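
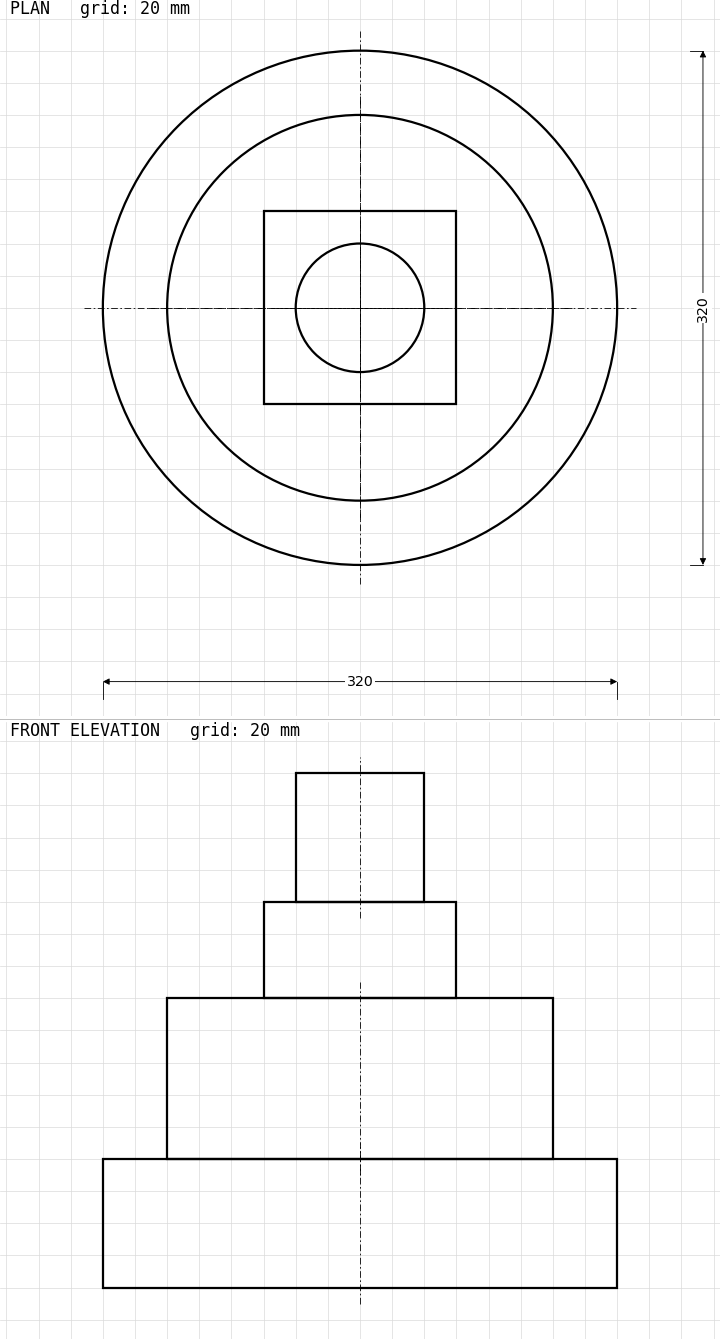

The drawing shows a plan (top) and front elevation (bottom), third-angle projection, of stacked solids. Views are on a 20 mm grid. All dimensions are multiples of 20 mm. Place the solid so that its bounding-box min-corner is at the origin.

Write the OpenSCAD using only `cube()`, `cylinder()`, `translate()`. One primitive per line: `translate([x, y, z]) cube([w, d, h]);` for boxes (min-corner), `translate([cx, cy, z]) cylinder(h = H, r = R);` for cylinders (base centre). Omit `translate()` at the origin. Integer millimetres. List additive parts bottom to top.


translate([160, 160, 0]) cylinder(h = 80, r = 160);
translate([160, 160, 80]) cylinder(h = 100, r = 120);
translate([100, 100, 180]) cube([120, 120, 60]);
translate([160, 160, 240]) cylinder(h = 80, r = 40);


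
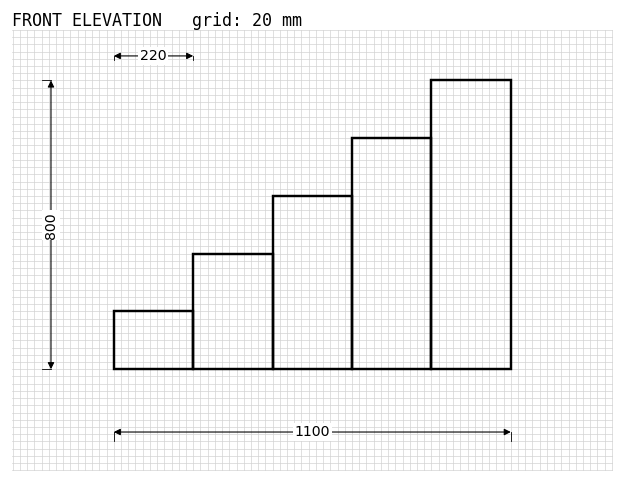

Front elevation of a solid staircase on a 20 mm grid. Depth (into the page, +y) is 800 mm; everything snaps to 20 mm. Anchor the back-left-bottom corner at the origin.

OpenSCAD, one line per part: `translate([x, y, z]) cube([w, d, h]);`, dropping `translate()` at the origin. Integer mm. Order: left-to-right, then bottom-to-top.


cube([220, 800, 160]);
translate([220, 0, 0]) cube([220, 800, 320]);
translate([440, 0, 0]) cube([220, 800, 480]);
translate([660, 0, 0]) cube([220, 800, 640]);
translate([880, 0, 0]) cube([220, 800, 800]);


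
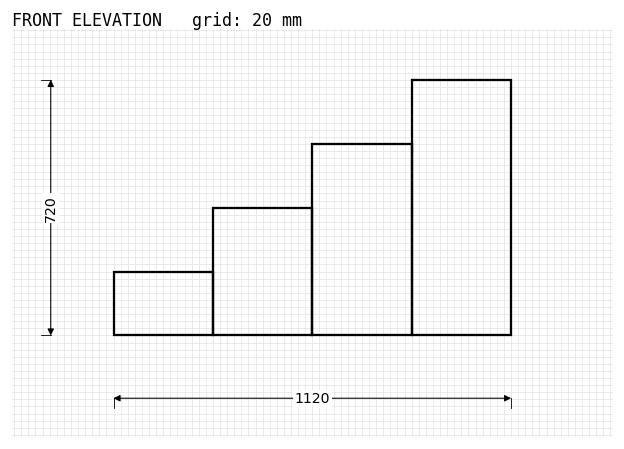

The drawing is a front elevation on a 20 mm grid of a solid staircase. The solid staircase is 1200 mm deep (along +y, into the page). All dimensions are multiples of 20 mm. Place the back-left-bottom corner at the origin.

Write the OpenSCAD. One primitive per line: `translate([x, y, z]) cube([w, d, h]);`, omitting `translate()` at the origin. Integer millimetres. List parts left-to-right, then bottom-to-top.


cube([280, 1200, 180]);
translate([280, 0, 0]) cube([280, 1200, 360]);
translate([560, 0, 0]) cube([280, 1200, 540]);
translate([840, 0, 0]) cube([280, 1200, 720]);


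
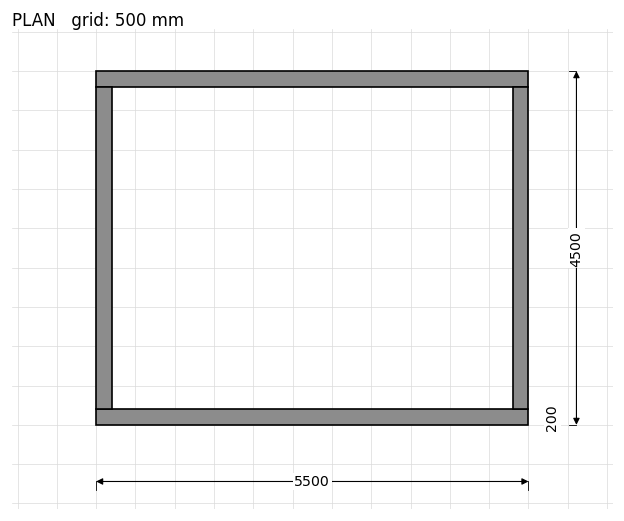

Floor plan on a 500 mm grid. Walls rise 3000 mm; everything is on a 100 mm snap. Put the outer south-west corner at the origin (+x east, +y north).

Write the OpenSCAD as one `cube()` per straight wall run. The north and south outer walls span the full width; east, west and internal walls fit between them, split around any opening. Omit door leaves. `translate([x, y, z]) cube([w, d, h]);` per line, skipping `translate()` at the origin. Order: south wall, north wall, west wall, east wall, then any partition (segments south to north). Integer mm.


cube([5500, 200, 3000]);
translate([0, 4300, 0]) cube([5500, 200, 3000]);
translate([0, 200, 0]) cube([200, 4100, 3000]);
translate([5300, 200, 0]) cube([200, 4100, 3000]);


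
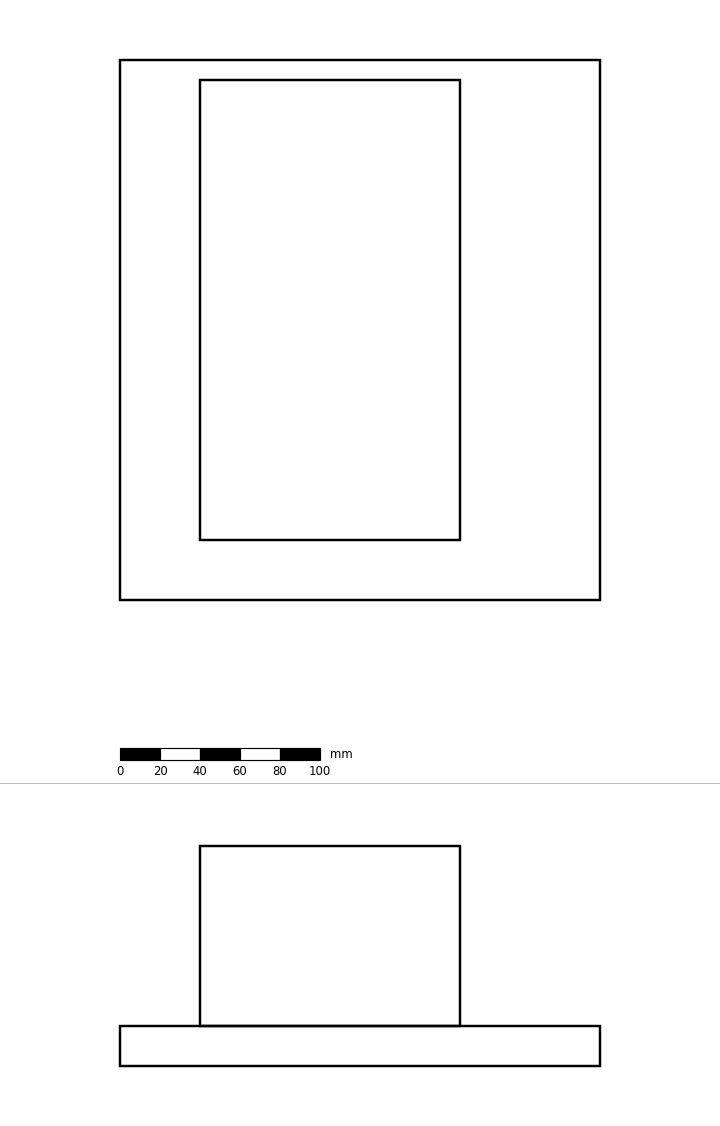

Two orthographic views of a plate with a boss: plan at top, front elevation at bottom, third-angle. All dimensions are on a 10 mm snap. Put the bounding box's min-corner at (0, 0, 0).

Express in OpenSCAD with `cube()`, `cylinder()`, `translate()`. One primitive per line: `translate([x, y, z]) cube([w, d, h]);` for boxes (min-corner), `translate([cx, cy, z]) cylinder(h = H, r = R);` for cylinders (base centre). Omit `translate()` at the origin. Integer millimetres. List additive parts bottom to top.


cube([240, 270, 20]);
translate([40, 30, 20]) cube([130, 230, 90]);


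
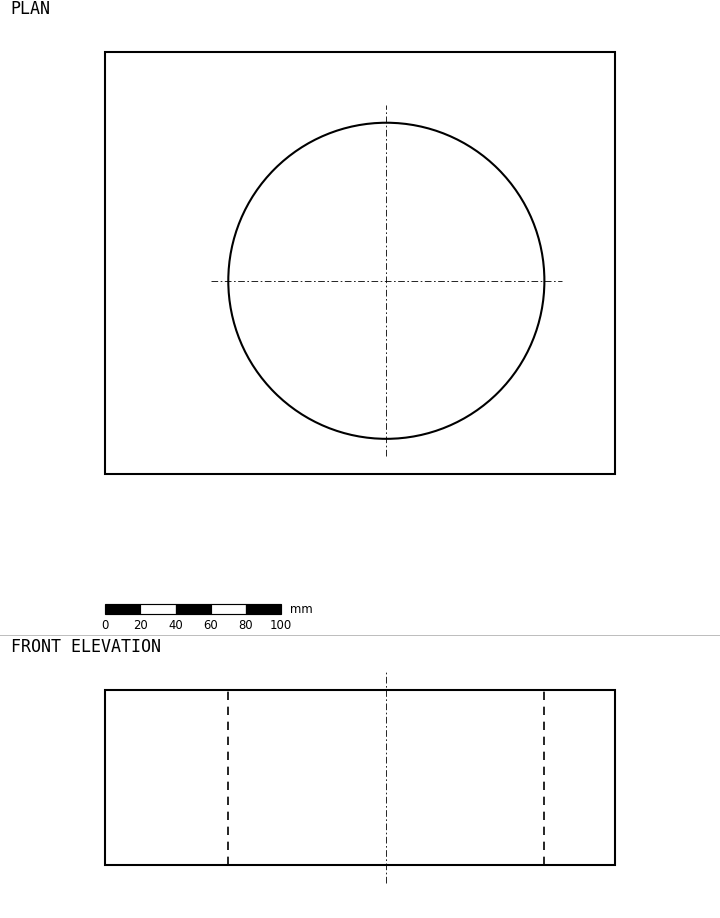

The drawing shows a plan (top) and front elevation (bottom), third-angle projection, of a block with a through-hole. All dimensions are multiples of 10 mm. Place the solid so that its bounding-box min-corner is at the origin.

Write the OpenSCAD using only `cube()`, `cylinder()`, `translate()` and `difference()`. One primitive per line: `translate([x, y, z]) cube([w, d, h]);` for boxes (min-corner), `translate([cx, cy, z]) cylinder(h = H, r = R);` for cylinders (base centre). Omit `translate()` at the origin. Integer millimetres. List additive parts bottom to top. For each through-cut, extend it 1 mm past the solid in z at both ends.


difference() {
  cube([290, 240, 100]);
  translate([160, 110, -1]) cylinder(h = 102, r = 90);
}


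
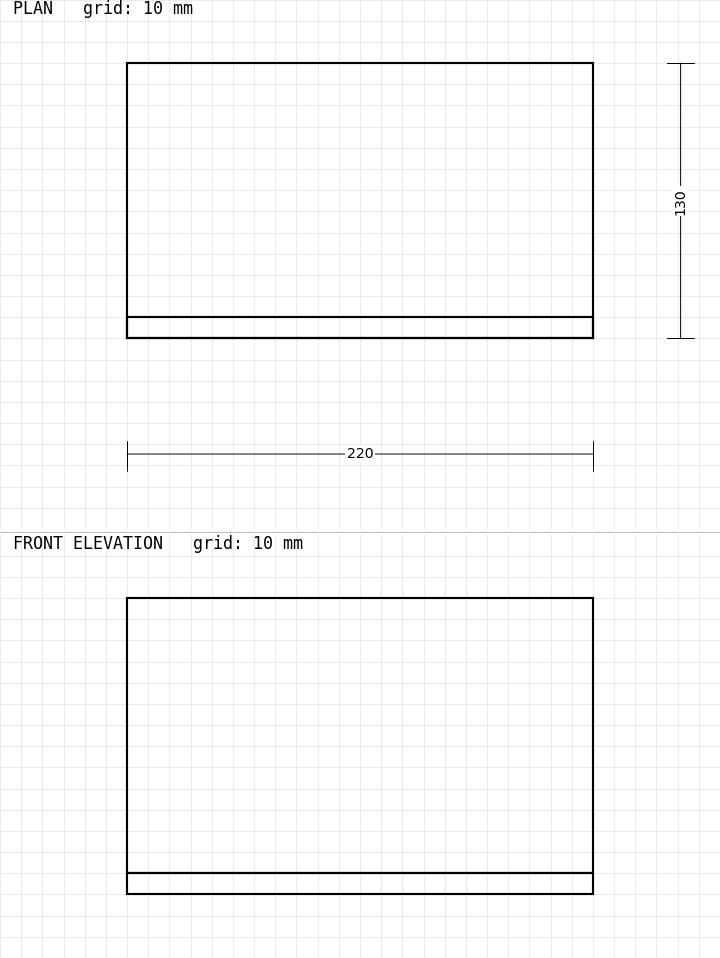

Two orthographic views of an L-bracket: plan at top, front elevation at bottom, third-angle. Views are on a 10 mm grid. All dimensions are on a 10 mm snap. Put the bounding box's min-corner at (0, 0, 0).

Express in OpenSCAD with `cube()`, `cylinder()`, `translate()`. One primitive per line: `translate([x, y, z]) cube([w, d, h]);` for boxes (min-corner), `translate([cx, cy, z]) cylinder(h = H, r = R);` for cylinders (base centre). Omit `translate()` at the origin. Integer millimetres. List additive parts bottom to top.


cube([220, 130, 10]);
translate([0, 0, 10]) cube([220, 10, 130]);


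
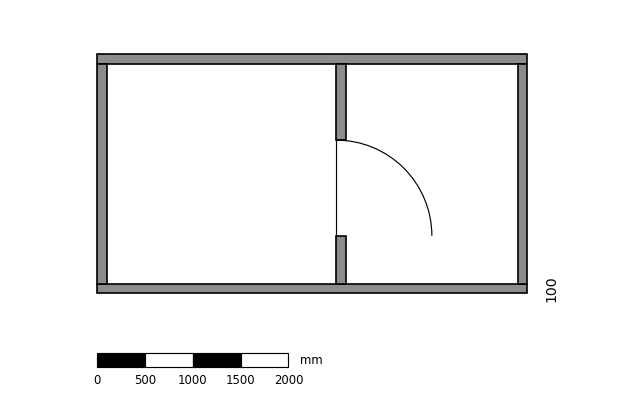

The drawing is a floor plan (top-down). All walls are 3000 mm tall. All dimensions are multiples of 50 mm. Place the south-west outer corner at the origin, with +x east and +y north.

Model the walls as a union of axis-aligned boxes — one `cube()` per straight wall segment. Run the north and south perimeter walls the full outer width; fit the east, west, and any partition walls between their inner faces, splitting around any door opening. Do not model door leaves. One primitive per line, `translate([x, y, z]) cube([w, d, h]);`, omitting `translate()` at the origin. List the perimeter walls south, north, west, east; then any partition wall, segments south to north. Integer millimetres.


cube([4500, 100, 3000]);
translate([0, 2400, 0]) cube([4500, 100, 3000]);
translate([0, 100, 0]) cube([100, 2300, 3000]);
translate([4400, 100, 0]) cube([100, 2300, 3000]);
translate([2500, 100, 0]) cube([100, 500, 3000]);
translate([2500, 1600, 0]) cube([100, 800, 3000]);


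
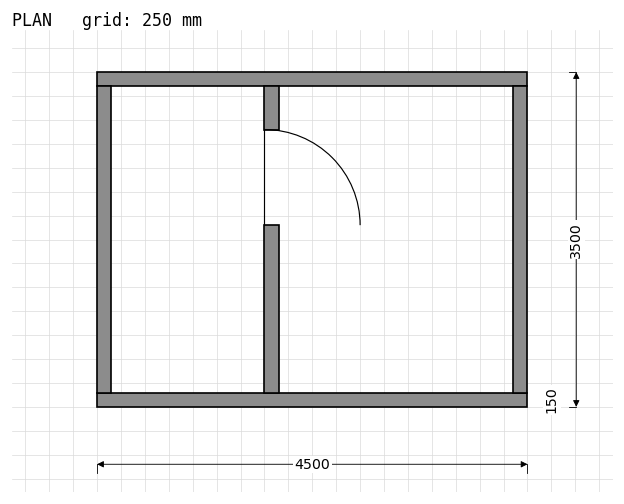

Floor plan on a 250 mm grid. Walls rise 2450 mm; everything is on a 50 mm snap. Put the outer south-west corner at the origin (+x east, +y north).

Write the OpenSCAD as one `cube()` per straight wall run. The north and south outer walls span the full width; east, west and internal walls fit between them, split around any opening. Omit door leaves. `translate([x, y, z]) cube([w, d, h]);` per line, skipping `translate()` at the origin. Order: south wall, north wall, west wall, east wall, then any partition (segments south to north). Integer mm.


cube([4500, 150, 2450]);
translate([0, 3350, 0]) cube([4500, 150, 2450]);
translate([0, 150, 0]) cube([150, 3200, 2450]);
translate([4350, 150, 0]) cube([150, 3200, 2450]);
translate([1750, 150, 0]) cube([150, 1750, 2450]);
translate([1750, 2900, 0]) cube([150, 450, 2450]);


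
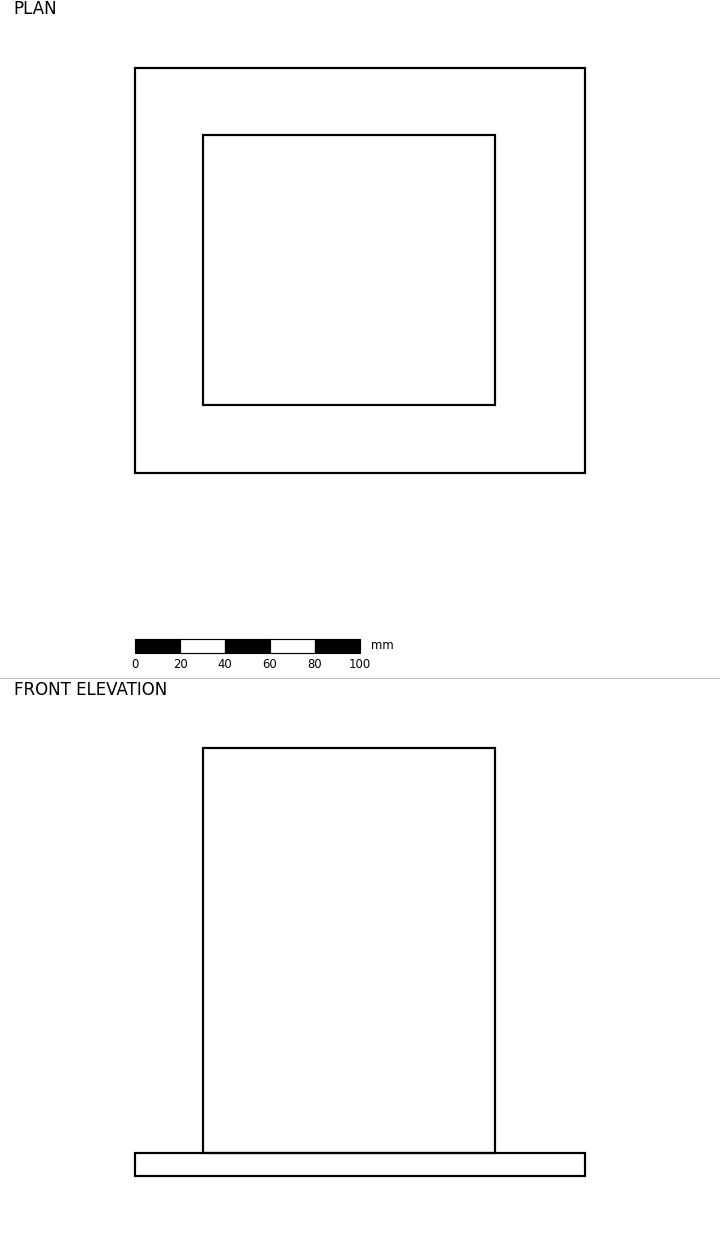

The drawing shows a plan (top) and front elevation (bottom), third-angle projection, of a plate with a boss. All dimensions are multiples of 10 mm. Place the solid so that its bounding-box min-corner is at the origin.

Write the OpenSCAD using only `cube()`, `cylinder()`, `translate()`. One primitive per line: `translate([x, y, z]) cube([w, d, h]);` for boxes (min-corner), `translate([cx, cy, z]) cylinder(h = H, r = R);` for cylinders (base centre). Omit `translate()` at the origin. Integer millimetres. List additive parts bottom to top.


cube([200, 180, 10]);
translate([30, 30, 10]) cube([130, 120, 180]);


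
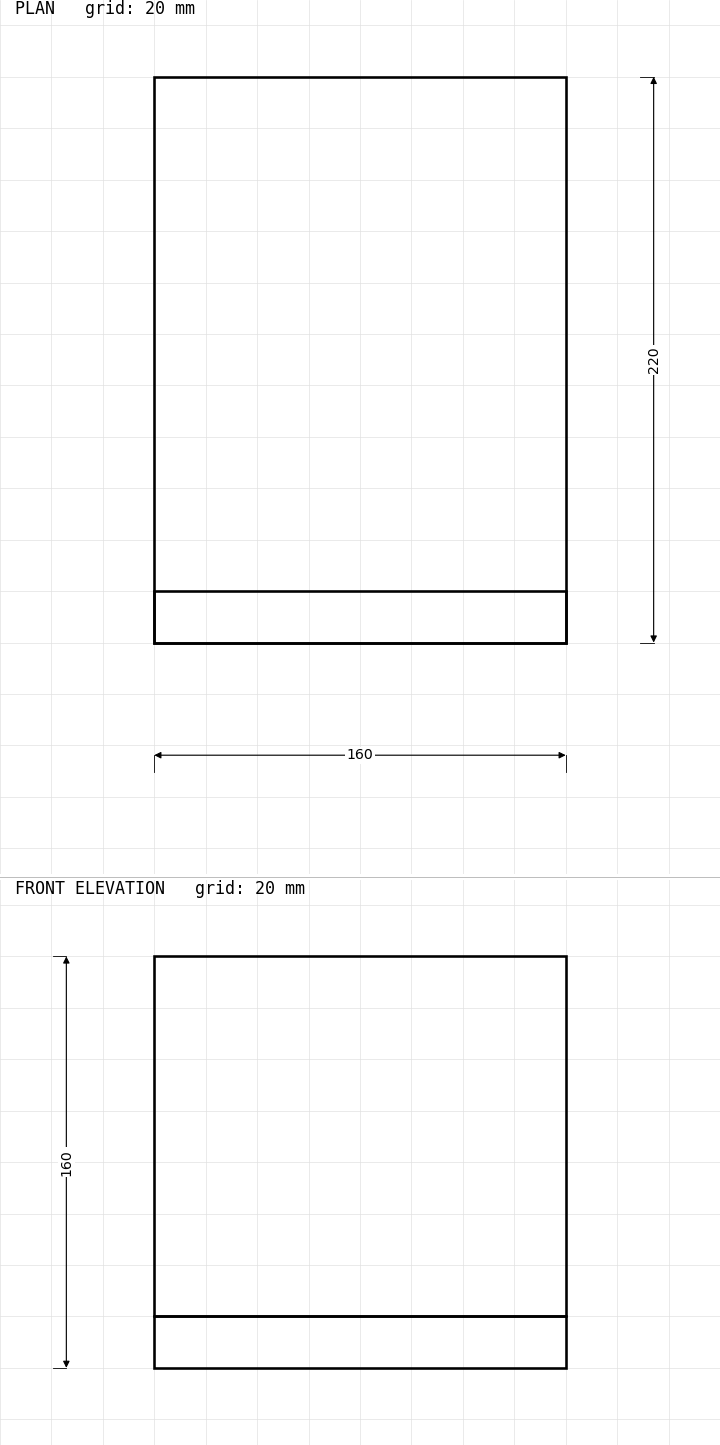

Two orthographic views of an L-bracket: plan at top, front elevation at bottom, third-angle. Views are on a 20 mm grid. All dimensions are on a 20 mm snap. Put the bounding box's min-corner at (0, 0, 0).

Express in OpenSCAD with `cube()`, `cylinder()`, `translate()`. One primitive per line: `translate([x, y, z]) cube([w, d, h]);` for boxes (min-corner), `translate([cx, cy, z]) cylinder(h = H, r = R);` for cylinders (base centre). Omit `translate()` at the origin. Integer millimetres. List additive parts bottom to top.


cube([160, 220, 20]);
translate([0, 0, 20]) cube([160, 20, 140]);


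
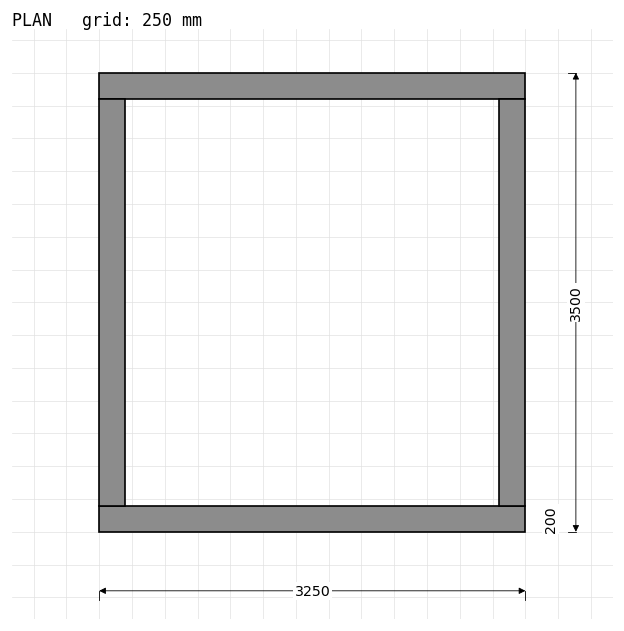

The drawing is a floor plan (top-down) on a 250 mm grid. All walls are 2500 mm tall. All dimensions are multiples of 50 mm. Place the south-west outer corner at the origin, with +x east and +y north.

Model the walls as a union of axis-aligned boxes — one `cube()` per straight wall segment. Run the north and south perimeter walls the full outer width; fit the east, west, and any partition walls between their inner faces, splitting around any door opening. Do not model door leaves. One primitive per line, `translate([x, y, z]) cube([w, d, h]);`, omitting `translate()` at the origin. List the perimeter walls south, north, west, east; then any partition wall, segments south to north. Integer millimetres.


cube([3250, 200, 2500]);
translate([0, 3300, 0]) cube([3250, 200, 2500]);
translate([0, 200, 0]) cube([200, 3100, 2500]);
translate([3050, 200, 0]) cube([200, 3100, 2500]);


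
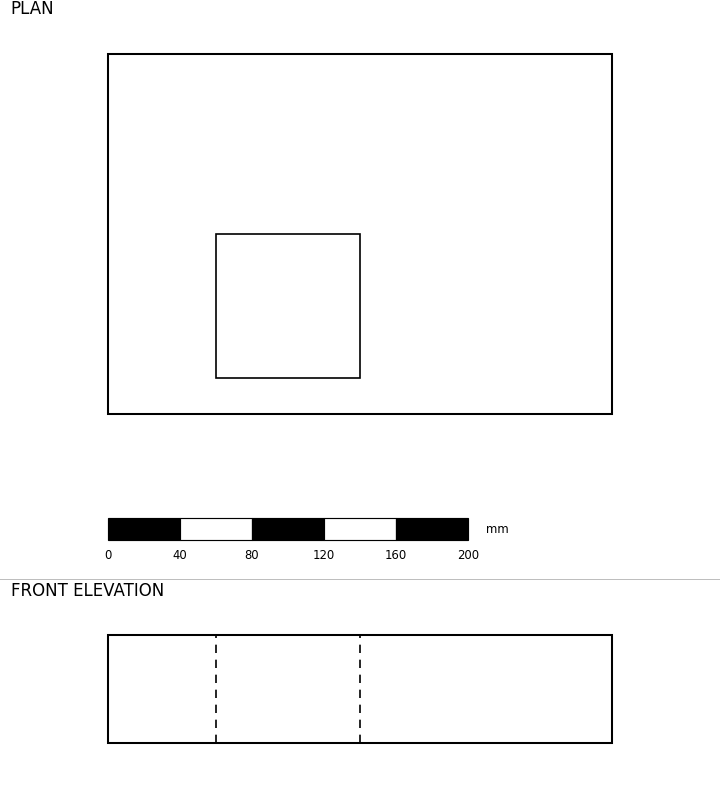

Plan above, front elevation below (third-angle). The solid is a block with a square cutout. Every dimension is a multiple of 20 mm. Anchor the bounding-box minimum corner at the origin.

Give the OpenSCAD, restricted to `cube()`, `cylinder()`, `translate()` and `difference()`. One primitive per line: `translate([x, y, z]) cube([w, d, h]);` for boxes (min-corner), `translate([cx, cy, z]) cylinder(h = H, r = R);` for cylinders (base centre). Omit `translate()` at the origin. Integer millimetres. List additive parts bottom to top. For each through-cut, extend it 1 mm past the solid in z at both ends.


difference() {
  cube([280, 200, 60]);
  translate([60, 20, -1]) cube([80, 80, 62]);
}


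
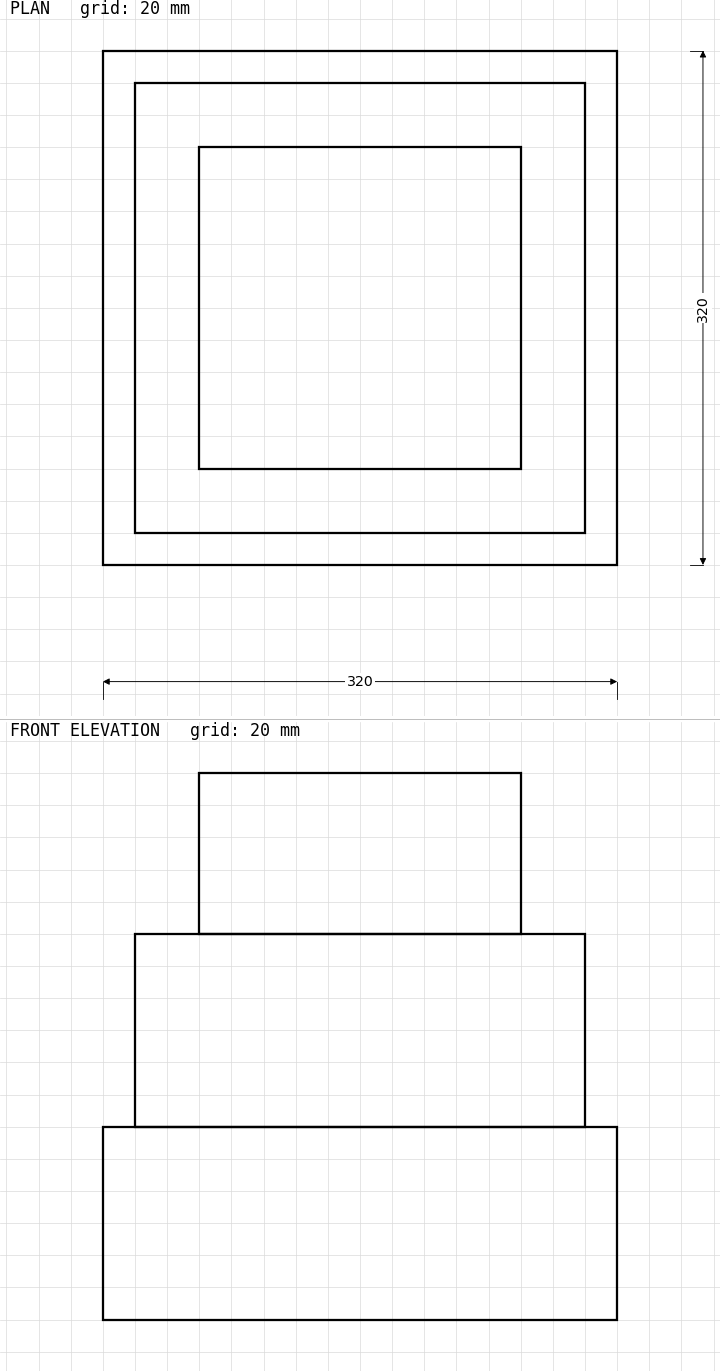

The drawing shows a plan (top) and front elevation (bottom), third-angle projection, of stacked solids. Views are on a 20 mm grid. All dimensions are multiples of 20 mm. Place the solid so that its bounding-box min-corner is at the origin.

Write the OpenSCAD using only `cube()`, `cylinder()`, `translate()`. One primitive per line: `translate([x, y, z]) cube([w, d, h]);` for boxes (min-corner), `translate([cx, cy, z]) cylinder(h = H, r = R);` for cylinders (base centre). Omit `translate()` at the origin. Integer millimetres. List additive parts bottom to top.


cube([320, 320, 120]);
translate([20, 20, 120]) cube([280, 280, 120]);
translate([60, 60, 240]) cube([200, 200, 100]);


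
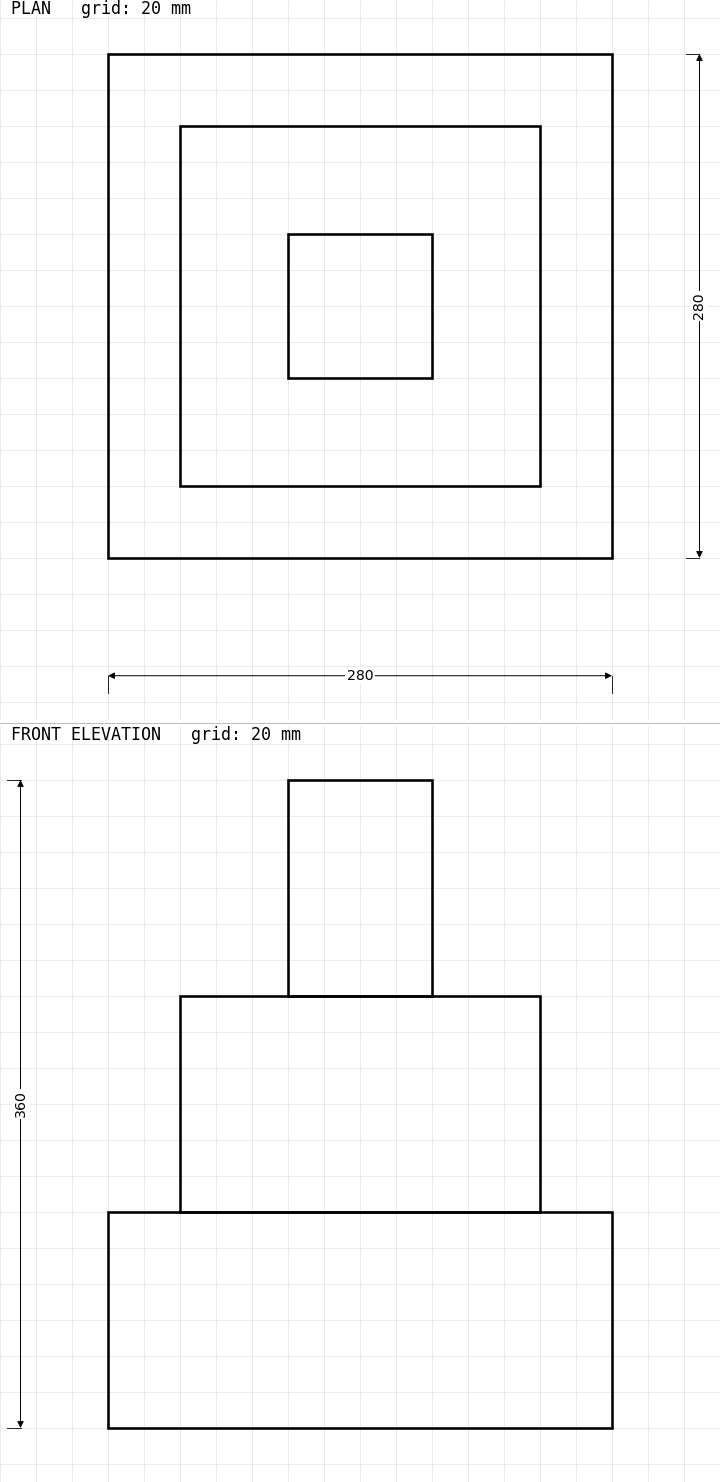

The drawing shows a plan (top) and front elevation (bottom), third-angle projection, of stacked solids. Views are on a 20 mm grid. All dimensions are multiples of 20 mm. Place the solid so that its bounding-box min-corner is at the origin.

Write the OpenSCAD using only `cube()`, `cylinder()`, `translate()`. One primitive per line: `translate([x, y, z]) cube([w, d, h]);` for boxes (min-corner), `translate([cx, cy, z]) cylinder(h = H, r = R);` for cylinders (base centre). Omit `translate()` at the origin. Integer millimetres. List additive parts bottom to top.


cube([280, 280, 120]);
translate([40, 40, 120]) cube([200, 200, 120]);
translate([100, 100, 240]) cube([80, 80, 120]);


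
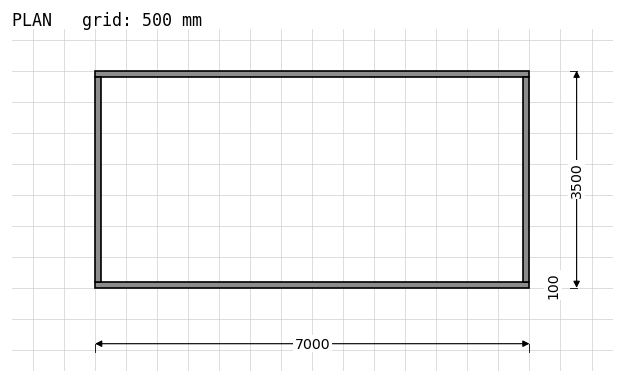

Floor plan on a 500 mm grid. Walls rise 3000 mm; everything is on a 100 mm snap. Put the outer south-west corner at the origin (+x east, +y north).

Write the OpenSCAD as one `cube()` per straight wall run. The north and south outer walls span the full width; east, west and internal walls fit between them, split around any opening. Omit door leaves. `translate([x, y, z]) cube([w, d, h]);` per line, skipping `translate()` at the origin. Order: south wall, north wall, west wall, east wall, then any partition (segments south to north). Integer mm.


cube([7000, 100, 3000]);
translate([0, 3400, 0]) cube([7000, 100, 3000]);
translate([0, 100, 0]) cube([100, 3300, 3000]);
translate([6900, 100, 0]) cube([100, 3300, 3000]);


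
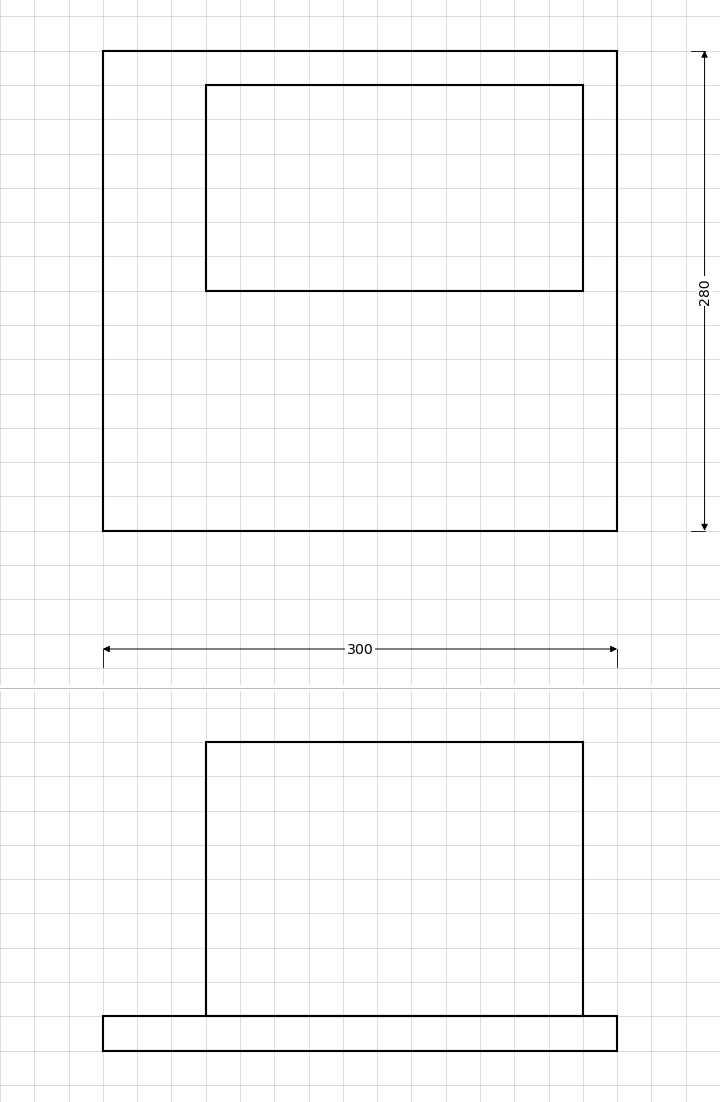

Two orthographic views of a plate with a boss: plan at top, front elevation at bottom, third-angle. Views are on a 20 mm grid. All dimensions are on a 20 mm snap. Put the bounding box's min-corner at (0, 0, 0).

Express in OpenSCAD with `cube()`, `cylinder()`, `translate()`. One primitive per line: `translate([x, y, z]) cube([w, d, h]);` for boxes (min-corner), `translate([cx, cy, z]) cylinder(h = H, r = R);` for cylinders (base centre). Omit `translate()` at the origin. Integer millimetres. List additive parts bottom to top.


cube([300, 280, 20]);
translate([60, 140, 20]) cube([220, 120, 160]);


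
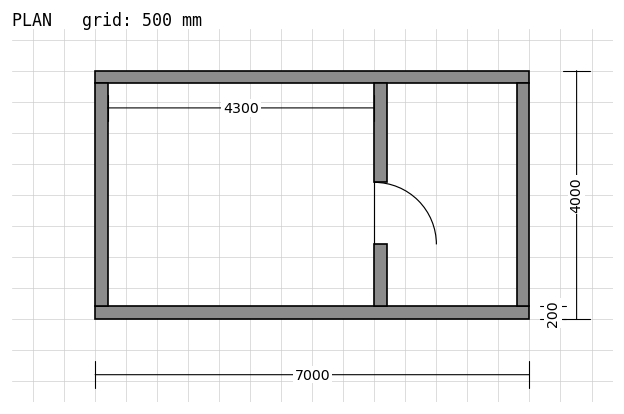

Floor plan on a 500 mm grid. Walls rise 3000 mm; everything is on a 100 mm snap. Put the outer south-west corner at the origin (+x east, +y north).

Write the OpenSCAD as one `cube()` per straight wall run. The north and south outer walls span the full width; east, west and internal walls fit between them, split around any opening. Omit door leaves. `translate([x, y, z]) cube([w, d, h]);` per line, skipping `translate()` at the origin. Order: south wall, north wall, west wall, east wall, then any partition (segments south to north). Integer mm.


cube([7000, 200, 3000]);
translate([0, 3800, 0]) cube([7000, 200, 3000]);
translate([0, 200, 0]) cube([200, 3600, 3000]);
translate([6800, 200, 0]) cube([200, 3600, 3000]);
translate([4500, 200, 0]) cube([200, 1000, 3000]);
translate([4500, 2200, 0]) cube([200, 1600, 3000]);


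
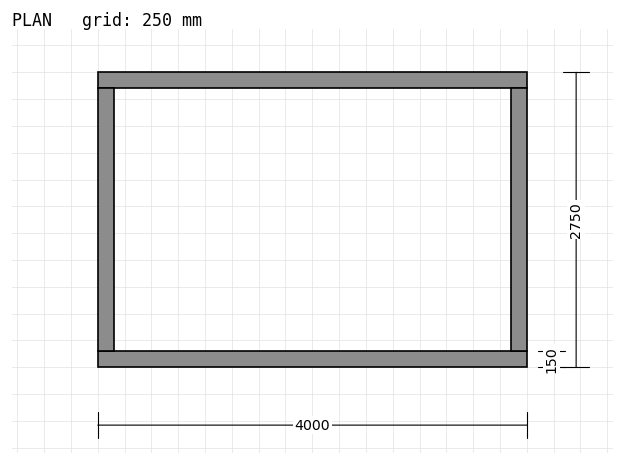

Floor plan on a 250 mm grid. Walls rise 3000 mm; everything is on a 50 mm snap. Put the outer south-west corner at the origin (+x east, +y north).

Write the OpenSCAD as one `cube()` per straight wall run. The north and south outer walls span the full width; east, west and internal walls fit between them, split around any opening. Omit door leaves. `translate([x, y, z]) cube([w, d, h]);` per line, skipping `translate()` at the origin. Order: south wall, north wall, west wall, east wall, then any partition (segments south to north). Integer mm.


cube([4000, 150, 3000]);
translate([0, 2600, 0]) cube([4000, 150, 3000]);
translate([0, 150, 0]) cube([150, 2450, 3000]);
translate([3850, 150, 0]) cube([150, 2450, 3000]);


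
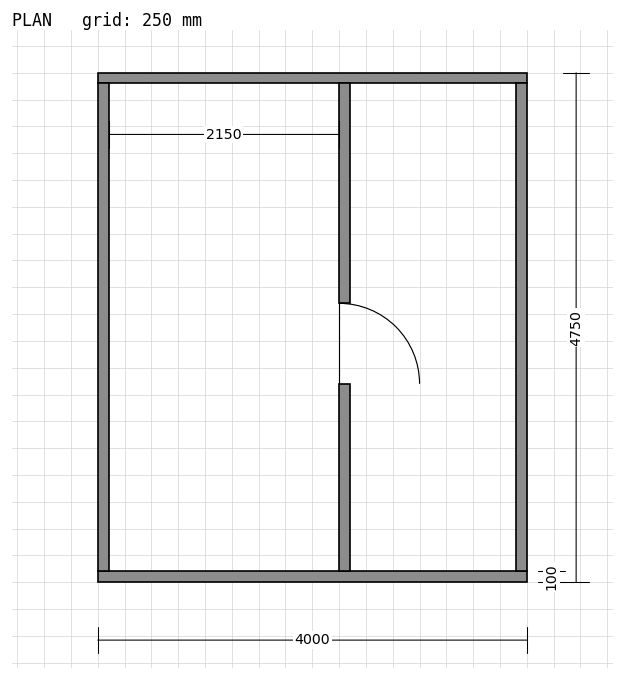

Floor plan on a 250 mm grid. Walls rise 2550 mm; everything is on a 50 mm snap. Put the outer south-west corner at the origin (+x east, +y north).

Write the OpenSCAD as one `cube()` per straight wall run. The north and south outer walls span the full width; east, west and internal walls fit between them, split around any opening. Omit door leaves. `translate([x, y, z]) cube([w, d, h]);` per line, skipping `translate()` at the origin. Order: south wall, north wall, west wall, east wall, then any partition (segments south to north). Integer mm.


cube([4000, 100, 2550]);
translate([0, 4650, 0]) cube([4000, 100, 2550]);
translate([0, 100, 0]) cube([100, 4550, 2550]);
translate([3900, 100, 0]) cube([100, 4550, 2550]);
translate([2250, 100, 0]) cube([100, 1750, 2550]);
translate([2250, 2600, 0]) cube([100, 2050, 2550]);


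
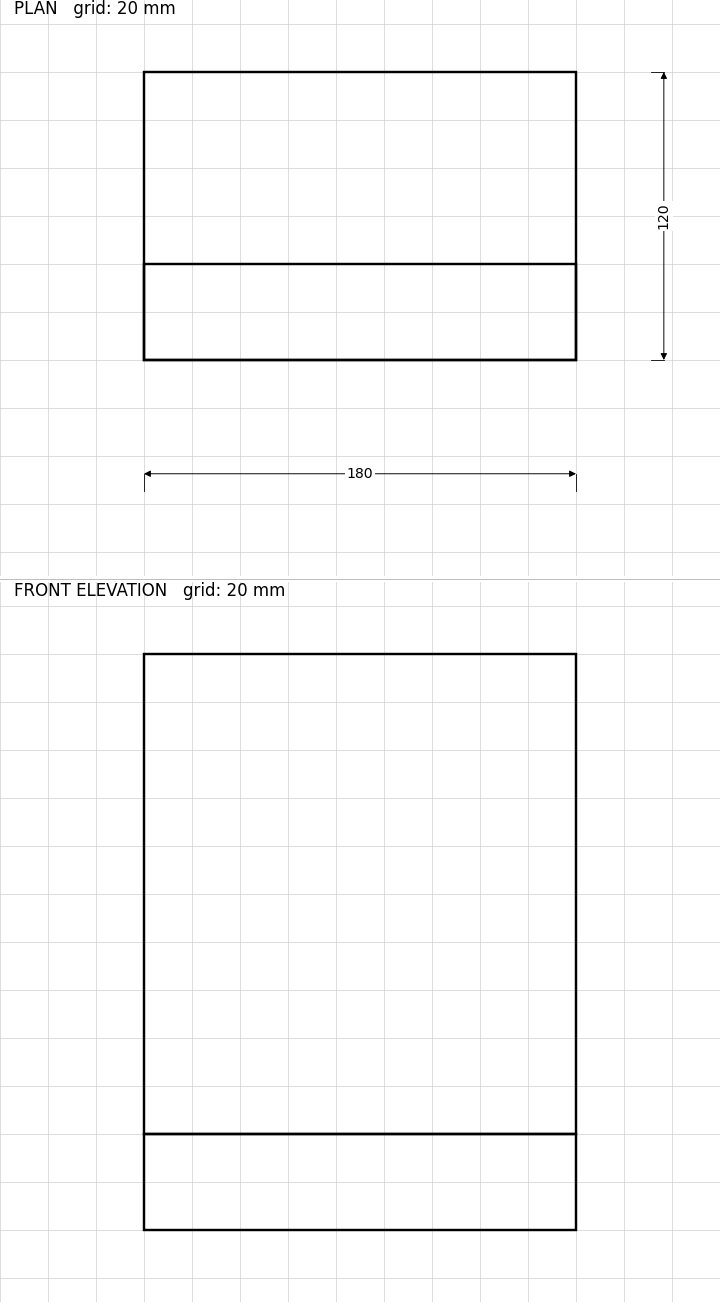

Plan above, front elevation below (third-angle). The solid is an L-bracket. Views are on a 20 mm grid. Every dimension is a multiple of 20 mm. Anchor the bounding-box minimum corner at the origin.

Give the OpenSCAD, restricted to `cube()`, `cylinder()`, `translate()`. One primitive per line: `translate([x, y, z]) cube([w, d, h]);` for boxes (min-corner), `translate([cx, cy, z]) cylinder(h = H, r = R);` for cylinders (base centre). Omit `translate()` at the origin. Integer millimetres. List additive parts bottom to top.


cube([180, 120, 40]);
translate([0, 0, 40]) cube([180, 40, 200]);


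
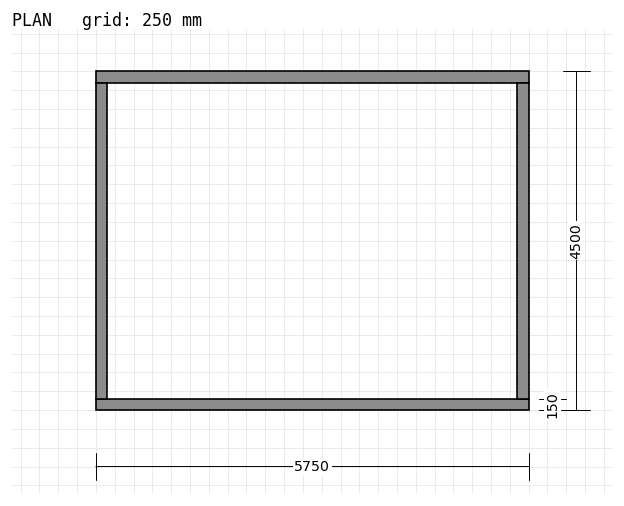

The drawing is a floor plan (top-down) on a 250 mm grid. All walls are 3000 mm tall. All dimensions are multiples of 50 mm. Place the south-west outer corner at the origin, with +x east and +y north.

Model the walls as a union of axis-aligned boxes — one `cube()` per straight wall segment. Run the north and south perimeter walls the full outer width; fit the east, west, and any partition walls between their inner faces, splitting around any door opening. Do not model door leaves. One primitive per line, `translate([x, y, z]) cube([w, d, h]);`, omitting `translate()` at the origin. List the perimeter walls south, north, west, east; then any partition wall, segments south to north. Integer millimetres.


cube([5750, 150, 3000]);
translate([0, 4350, 0]) cube([5750, 150, 3000]);
translate([0, 150, 0]) cube([150, 4200, 3000]);
translate([5600, 150, 0]) cube([150, 4200, 3000]);


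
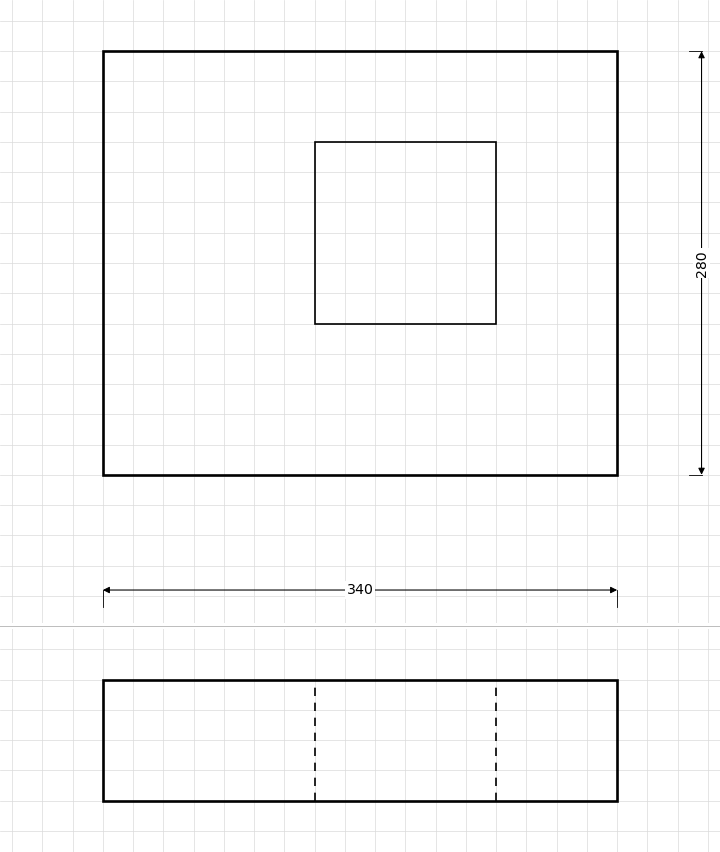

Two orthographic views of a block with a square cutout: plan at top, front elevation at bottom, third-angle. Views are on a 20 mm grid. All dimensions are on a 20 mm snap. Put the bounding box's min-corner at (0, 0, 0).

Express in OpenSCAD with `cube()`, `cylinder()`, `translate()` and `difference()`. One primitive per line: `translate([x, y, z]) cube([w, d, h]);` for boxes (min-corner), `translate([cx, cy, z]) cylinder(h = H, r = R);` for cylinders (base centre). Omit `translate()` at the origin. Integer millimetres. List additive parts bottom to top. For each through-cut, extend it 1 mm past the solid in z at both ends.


difference() {
  cube([340, 280, 80]);
  translate([140, 100, -1]) cube([120, 120, 82]);
}


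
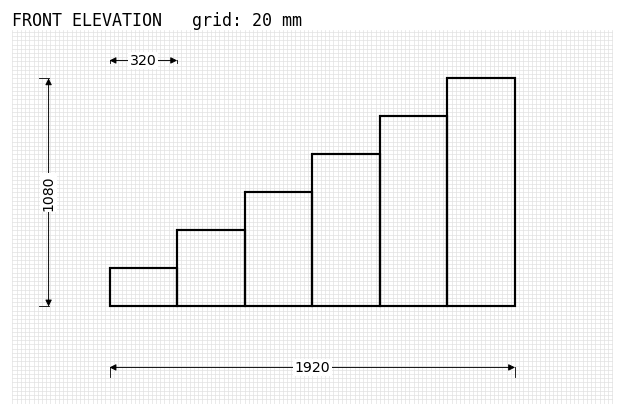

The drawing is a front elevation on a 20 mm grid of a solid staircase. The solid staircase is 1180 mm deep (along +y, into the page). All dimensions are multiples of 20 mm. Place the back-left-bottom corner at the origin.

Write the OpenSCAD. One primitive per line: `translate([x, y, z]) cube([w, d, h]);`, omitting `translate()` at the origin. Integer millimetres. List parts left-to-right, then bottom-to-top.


cube([320, 1180, 180]);
translate([320, 0, 0]) cube([320, 1180, 360]);
translate([640, 0, 0]) cube([320, 1180, 540]);
translate([960, 0, 0]) cube([320, 1180, 720]);
translate([1280, 0, 0]) cube([320, 1180, 900]);
translate([1600, 0, 0]) cube([320, 1180, 1080]);


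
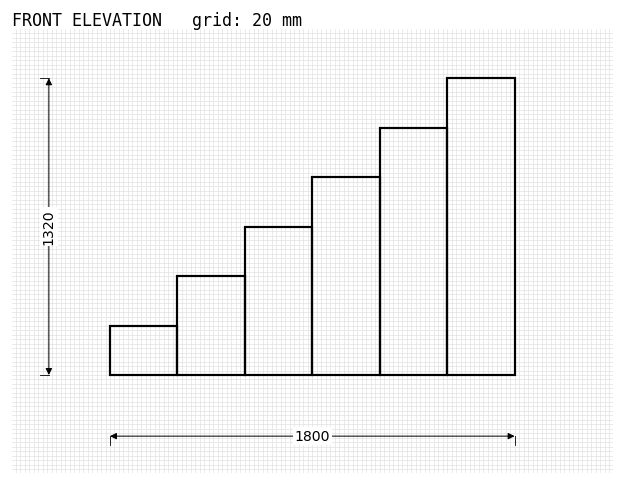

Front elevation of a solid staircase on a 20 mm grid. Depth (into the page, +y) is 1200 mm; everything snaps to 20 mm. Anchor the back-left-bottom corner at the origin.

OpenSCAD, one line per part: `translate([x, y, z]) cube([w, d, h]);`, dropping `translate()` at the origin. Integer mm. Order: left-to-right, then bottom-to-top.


cube([300, 1200, 220]);
translate([300, 0, 0]) cube([300, 1200, 440]);
translate([600, 0, 0]) cube([300, 1200, 660]);
translate([900, 0, 0]) cube([300, 1200, 880]);
translate([1200, 0, 0]) cube([300, 1200, 1100]);
translate([1500, 0, 0]) cube([300, 1200, 1320]);


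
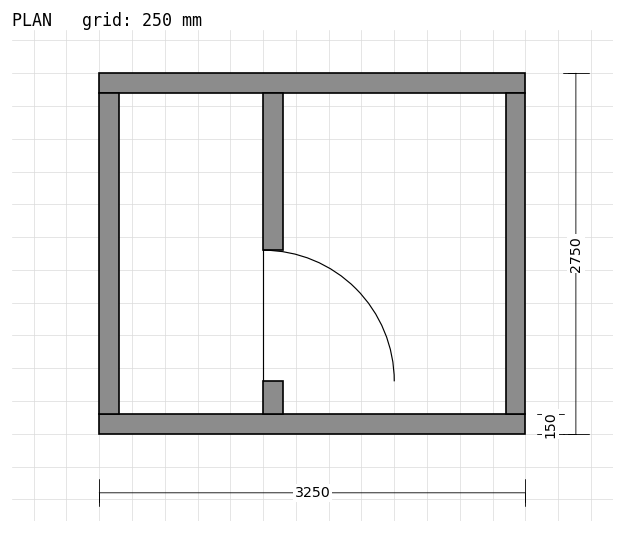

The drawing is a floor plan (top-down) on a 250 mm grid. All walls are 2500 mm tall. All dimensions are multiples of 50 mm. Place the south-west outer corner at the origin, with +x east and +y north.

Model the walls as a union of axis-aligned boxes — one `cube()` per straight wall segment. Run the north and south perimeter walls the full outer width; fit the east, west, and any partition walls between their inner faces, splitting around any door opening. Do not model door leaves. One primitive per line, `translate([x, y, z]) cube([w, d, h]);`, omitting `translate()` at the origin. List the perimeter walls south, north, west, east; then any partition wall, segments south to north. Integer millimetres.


cube([3250, 150, 2500]);
translate([0, 2600, 0]) cube([3250, 150, 2500]);
translate([0, 150, 0]) cube([150, 2450, 2500]);
translate([3100, 150, 0]) cube([150, 2450, 2500]);
translate([1250, 150, 0]) cube([150, 250, 2500]);
translate([1250, 1400, 0]) cube([150, 1200, 2500]);


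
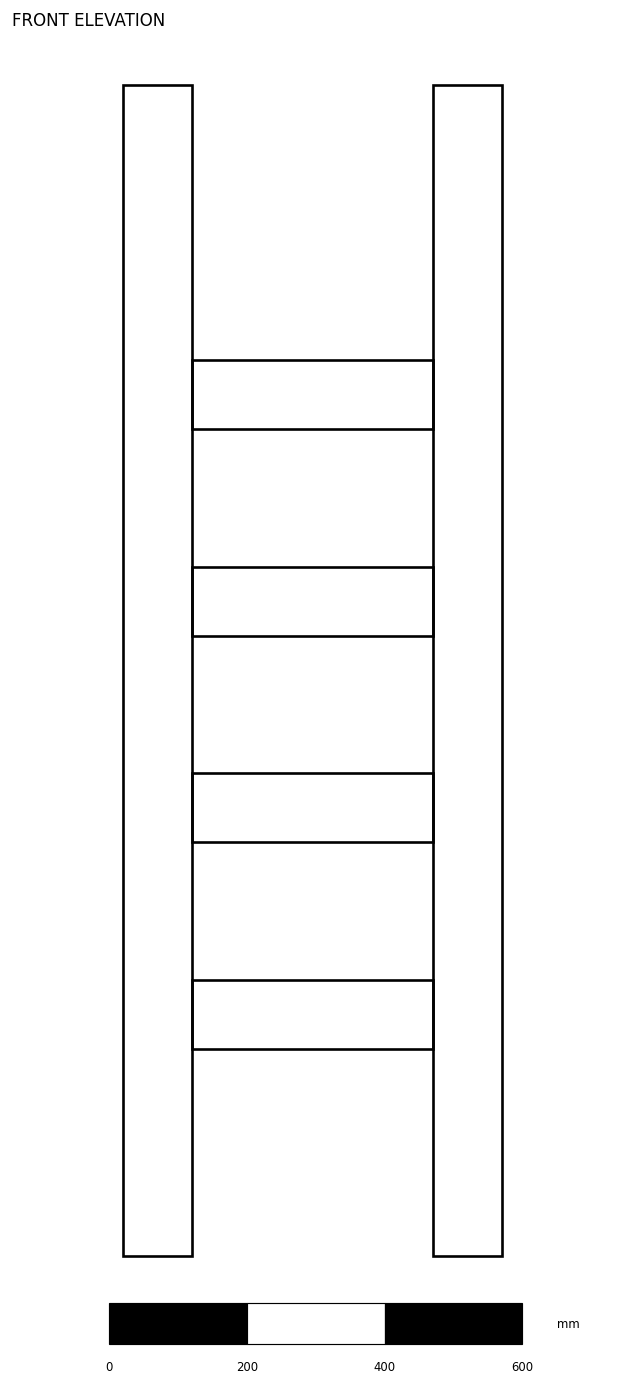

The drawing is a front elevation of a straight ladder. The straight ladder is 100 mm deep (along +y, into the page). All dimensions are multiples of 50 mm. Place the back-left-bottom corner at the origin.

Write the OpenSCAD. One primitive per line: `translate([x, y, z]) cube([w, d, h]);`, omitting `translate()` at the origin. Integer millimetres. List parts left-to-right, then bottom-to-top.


cube([100, 100, 1700]);
translate([100, 0, 300]) cube([350, 100, 100]);
translate([100, 0, 600]) cube([350, 100, 100]);
translate([100, 0, 900]) cube([350, 100, 100]);
translate([100, 0, 1200]) cube([350, 100, 100]);
translate([450, 0, 0]) cube([100, 100, 1700]);


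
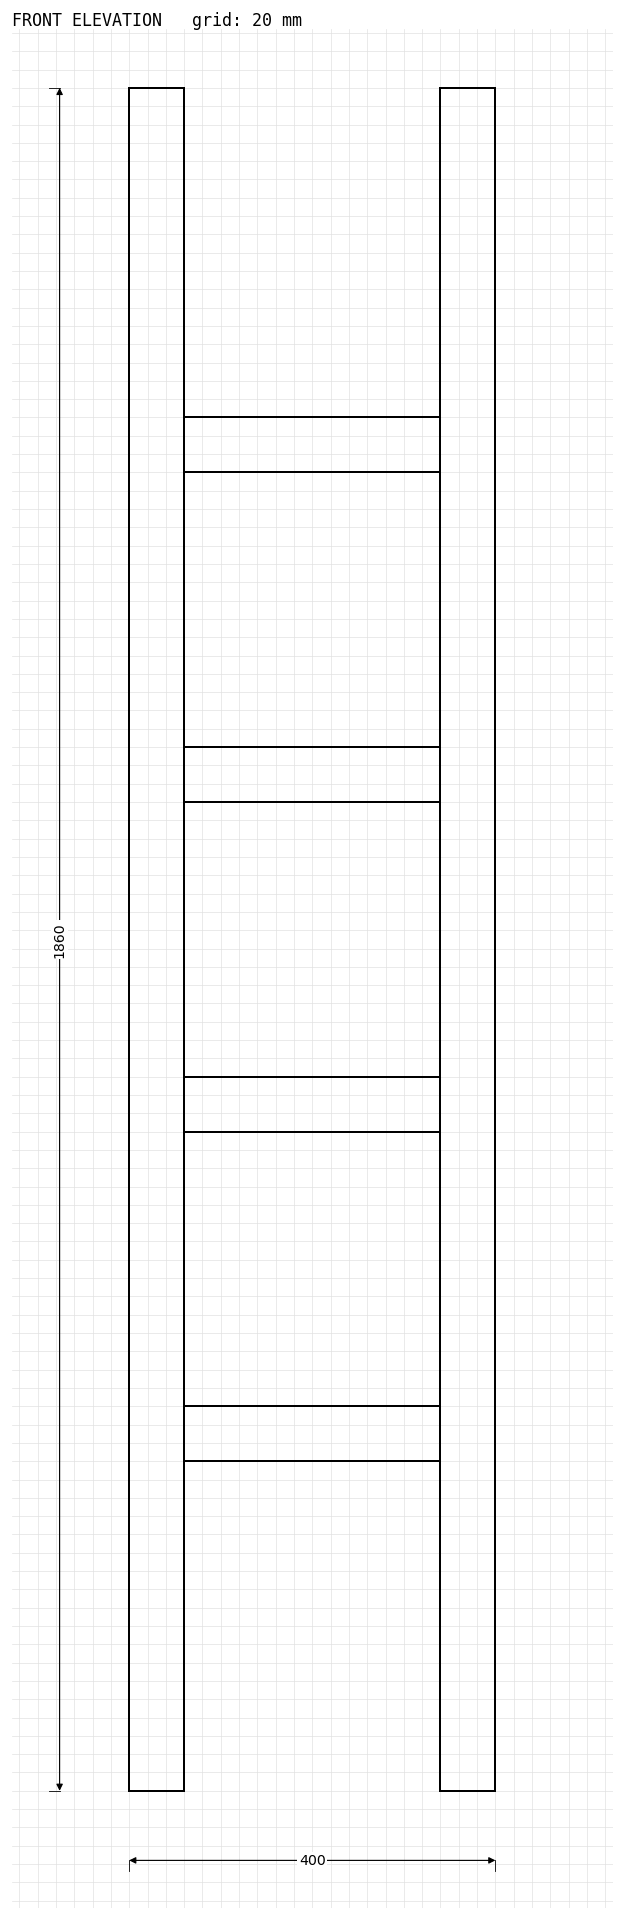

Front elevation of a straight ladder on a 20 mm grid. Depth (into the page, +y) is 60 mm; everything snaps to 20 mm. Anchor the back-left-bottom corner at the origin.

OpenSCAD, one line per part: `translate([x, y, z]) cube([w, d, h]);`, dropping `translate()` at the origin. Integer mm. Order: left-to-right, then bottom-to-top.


cube([60, 60, 1860]);
translate([60, 0, 360]) cube([280, 60, 60]);
translate([60, 0, 720]) cube([280, 60, 60]);
translate([60, 0, 1080]) cube([280, 60, 60]);
translate([60, 0, 1440]) cube([280, 60, 60]);
translate([340, 0, 0]) cube([60, 60, 1860]);


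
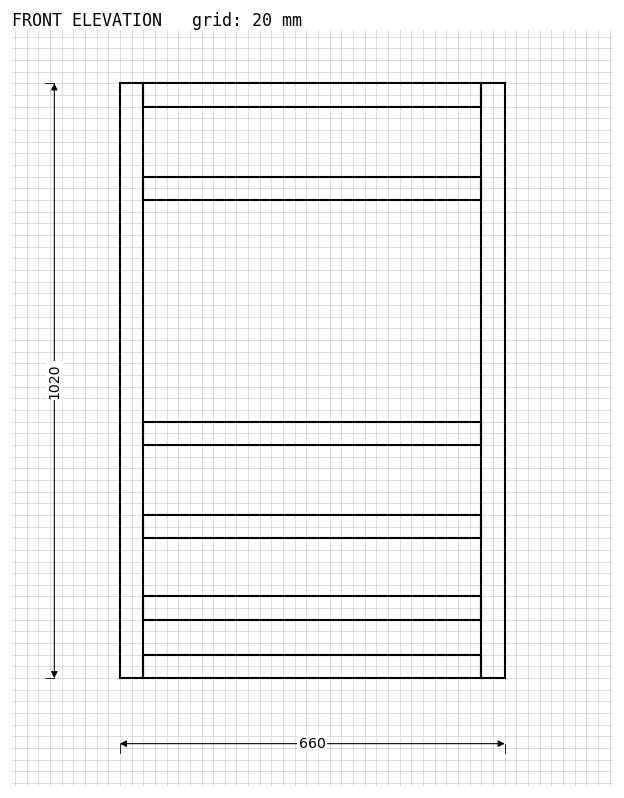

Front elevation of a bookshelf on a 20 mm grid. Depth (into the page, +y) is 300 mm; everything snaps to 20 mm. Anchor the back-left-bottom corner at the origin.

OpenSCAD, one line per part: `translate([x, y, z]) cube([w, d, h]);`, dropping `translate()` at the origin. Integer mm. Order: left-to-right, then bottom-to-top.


cube([40, 300, 1020]);
translate([40, 0, 0]) cube([580, 300, 40]);
translate([40, 0, 100]) cube([580, 300, 40]);
translate([40, 0, 240]) cube([580, 300, 40]);
translate([40, 0, 400]) cube([580, 300, 40]);
translate([40, 0, 820]) cube([580, 300, 40]);
translate([40, 0, 980]) cube([580, 300, 40]);
translate([620, 0, 0]) cube([40, 300, 1020]);


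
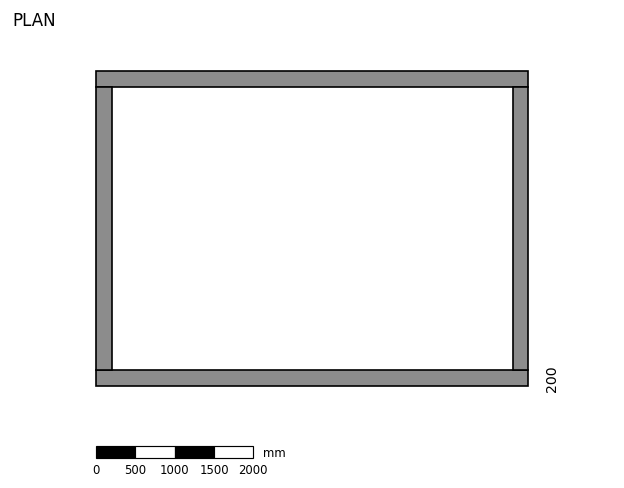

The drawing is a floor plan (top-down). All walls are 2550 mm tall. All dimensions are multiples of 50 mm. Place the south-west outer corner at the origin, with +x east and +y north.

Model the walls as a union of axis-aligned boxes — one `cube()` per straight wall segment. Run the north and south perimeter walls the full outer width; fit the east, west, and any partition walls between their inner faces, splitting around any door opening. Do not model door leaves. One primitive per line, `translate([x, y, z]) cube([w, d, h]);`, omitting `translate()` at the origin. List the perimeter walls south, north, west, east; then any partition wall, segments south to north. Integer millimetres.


cube([5500, 200, 2550]);
translate([0, 3800, 0]) cube([5500, 200, 2550]);
translate([0, 200, 0]) cube([200, 3600, 2550]);
translate([5300, 200, 0]) cube([200, 3600, 2550]);


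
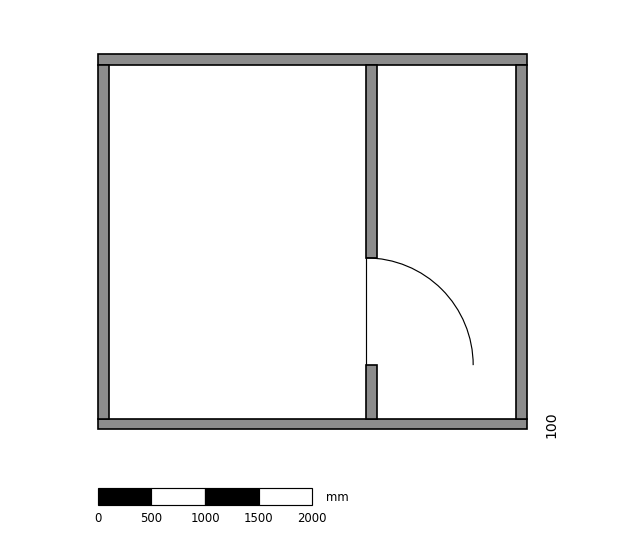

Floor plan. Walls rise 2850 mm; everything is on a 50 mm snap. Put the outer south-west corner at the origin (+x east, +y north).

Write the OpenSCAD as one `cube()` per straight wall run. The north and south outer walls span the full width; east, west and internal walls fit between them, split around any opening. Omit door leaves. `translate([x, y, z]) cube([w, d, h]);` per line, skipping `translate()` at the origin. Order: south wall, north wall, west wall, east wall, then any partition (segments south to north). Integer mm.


cube([4000, 100, 2850]);
translate([0, 3400, 0]) cube([4000, 100, 2850]);
translate([0, 100, 0]) cube([100, 3300, 2850]);
translate([3900, 100, 0]) cube([100, 3300, 2850]);
translate([2500, 100, 0]) cube([100, 500, 2850]);
translate([2500, 1600, 0]) cube([100, 1800, 2850]);


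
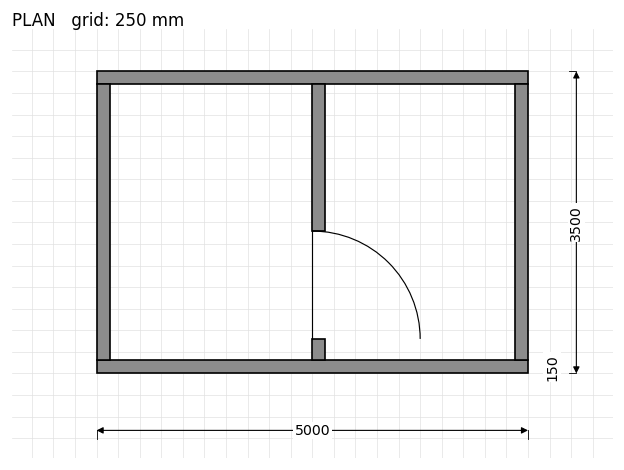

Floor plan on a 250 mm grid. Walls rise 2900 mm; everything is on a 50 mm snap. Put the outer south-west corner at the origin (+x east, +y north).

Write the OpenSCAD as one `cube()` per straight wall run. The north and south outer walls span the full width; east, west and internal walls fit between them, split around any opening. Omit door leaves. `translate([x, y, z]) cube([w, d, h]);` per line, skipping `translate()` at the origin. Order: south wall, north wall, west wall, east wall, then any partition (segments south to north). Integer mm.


cube([5000, 150, 2900]);
translate([0, 3350, 0]) cube([5000, 150, 2900]);
translate([0, 150, 0]) cube([150, 3200, 2900]);
translate([4850, 150, 0]) cube([150, 3200, 2900]);
translate([2500, 150, 0]) cube([150, 250, 2900]);
translate([2500, 1650, 0]) cube([150, 1700, 2900]);


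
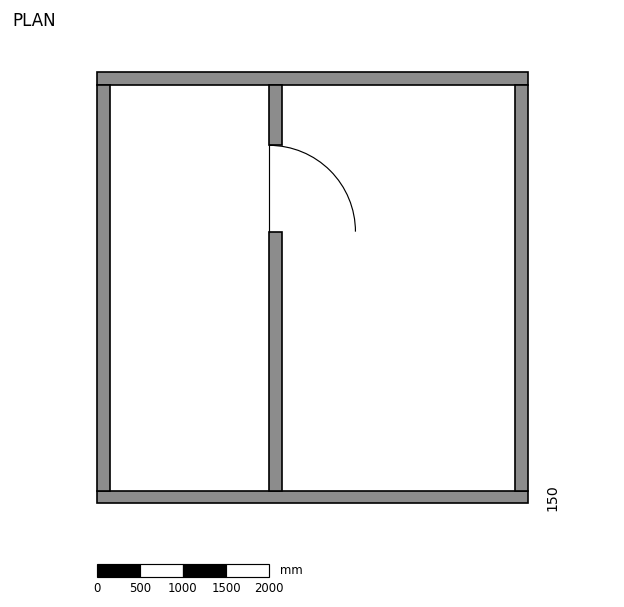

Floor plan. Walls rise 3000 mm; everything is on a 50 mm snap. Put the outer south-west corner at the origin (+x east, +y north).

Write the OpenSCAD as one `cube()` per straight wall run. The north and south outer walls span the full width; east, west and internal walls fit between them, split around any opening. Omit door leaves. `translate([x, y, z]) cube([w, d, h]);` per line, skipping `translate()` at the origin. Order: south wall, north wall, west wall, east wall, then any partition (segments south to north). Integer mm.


cube([5000, 150, 3000]);
translate([0, 4850, 0]) cube([5000, 150, 3000]);
translate([0, 150, 0]) cube([150, 4700, 3000]);
translate([4850, 150, 0]) cube([150, 4700, 3000]);
translate([2000, 150, 0]) cube([150, 3000, 3000]);
translate([2000, 4150, 0]) cube([150, 700, 3000]);


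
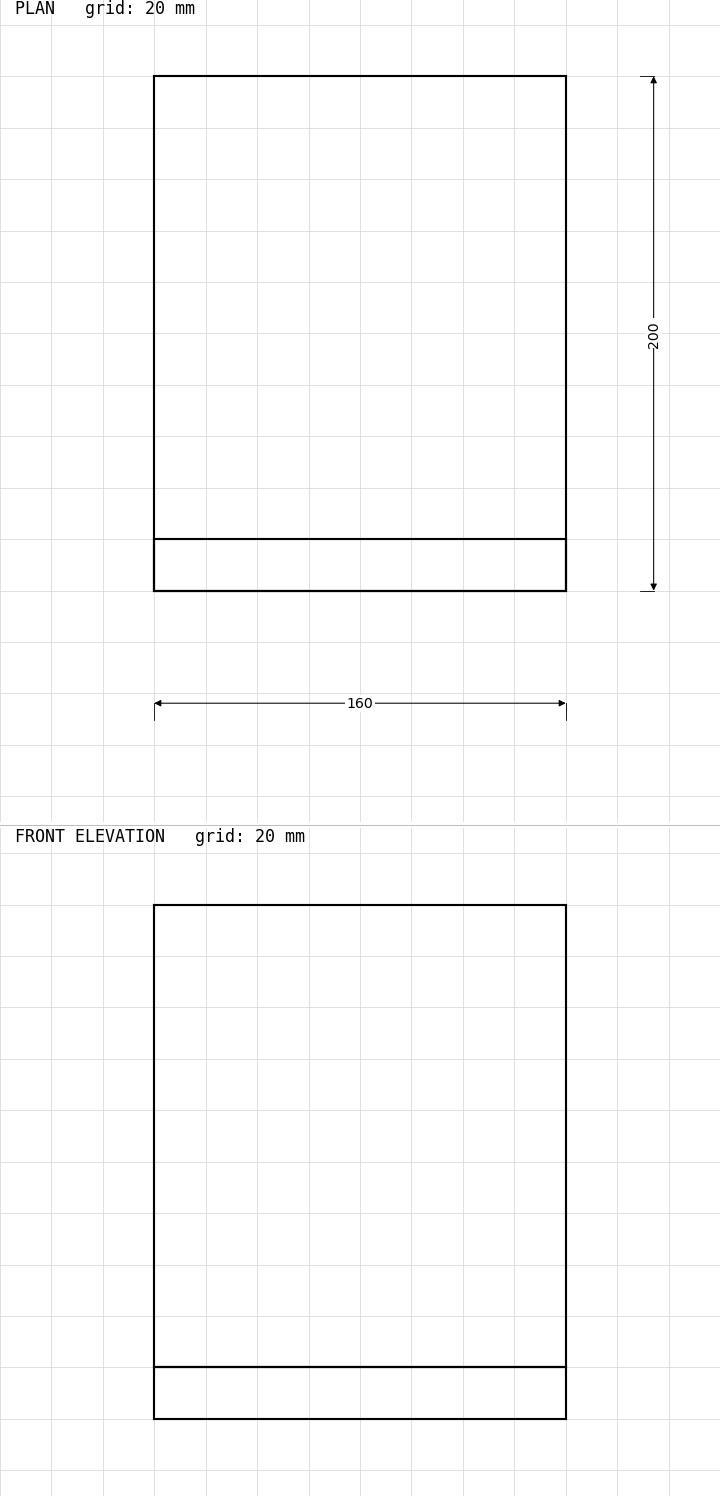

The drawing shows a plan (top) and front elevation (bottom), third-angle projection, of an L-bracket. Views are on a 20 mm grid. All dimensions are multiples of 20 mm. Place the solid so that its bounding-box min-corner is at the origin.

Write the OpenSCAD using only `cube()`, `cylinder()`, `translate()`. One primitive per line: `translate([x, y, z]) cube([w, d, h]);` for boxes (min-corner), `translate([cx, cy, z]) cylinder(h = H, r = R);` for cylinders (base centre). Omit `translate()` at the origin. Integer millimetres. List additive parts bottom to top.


cube([160, 200, 20]);
translate([0, 0, 20]) cube([160, 20, 180]);


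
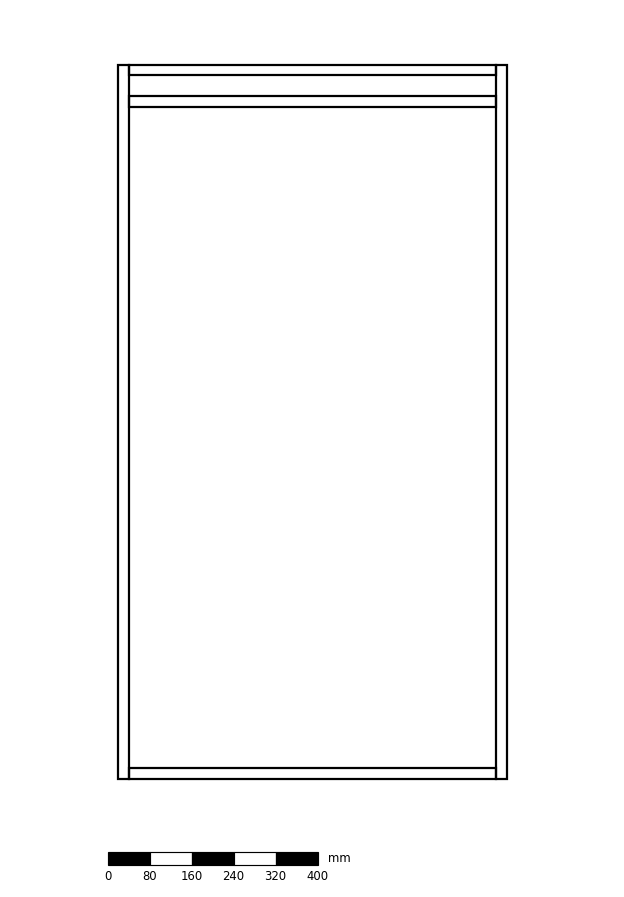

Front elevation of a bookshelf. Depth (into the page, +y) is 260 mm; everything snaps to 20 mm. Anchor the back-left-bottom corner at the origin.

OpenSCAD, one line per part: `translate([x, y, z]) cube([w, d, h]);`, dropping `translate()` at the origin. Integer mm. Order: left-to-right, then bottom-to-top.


cube([20, 260, 1360]);
translate([20, 0, 0]) cube([700, 260, 20]);
translate([20, 0, 1280]) cube([700, 260, 20]);
translate([20, 0, 1340]) cube([700, 260, 20]);
translate([720, 0, 0]) cube([20, 260, 1360]);


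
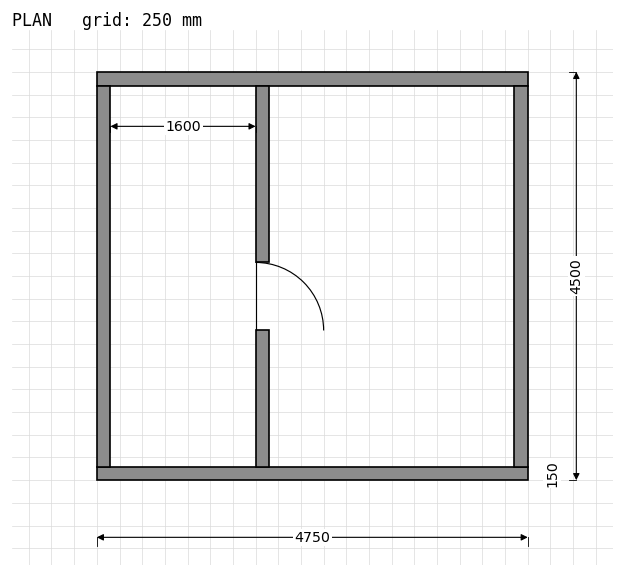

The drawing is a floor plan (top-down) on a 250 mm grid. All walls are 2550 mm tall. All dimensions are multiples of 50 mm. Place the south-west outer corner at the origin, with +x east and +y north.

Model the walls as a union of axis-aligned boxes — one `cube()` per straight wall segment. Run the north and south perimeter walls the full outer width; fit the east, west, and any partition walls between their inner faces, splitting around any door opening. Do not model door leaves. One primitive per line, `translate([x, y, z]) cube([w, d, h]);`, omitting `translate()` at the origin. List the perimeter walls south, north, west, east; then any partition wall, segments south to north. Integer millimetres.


cube([4750, 150, 2550]);
translate([0, 4350, 0]) cube([4750, 150, 2550]);
translate([0, 150, 0]) cube([150, 4200, 2550]);
translate([4600, 150, 0]) cube([150, 4200, 2550]);
translate([1750, 150, 0]) cube([150, 1500, 2550]);
translate([1750, 2400, 0]) cube([150, 1950, 2550]);


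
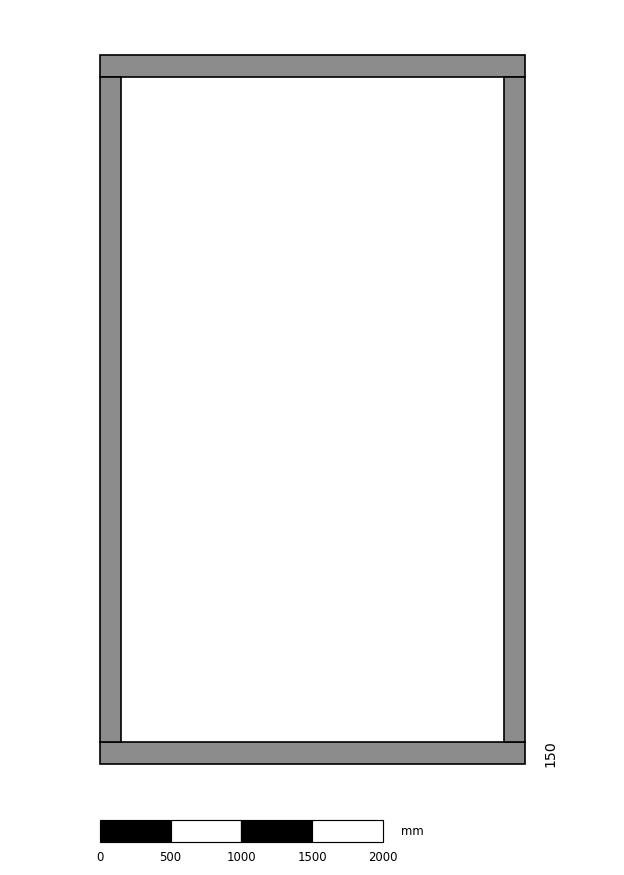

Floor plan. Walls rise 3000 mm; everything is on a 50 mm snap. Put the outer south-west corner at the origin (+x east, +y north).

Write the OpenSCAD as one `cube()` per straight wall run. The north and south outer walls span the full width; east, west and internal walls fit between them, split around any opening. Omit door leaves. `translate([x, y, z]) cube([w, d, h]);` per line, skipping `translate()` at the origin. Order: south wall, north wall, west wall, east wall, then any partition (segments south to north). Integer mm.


cube([3000, 150, 3000]);
translate([0, 4850, 0]) cube([3000, 150, 3000]);
translate([0, 150, 0]) cube([150, 4700, 3000]);
translate([2850, 150, 0]) cube([150, 4700, 3000]);


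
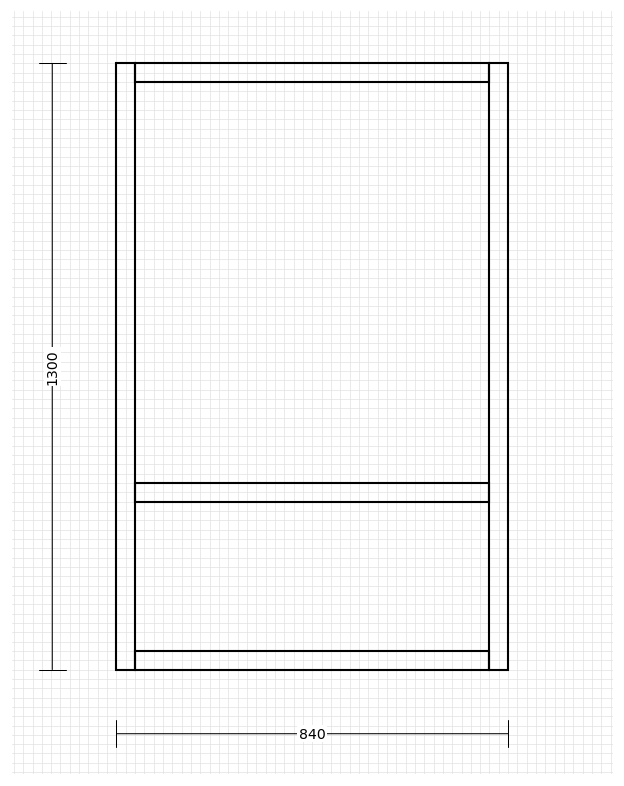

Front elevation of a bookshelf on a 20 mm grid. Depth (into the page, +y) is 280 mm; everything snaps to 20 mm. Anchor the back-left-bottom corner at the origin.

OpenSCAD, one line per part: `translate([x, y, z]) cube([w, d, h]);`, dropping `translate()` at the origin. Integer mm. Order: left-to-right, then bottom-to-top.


cube([40, 280, 1300]);
translate([40, 0, 0]) cube([760, 280, 40]);
translate([40, 0, 360]) cube([760, 280, 40]);
translate([40, 0, 1260]) cube([760, 280, 40]);
translate([800, 0, 0]) cube([40, 280, 1300]);
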